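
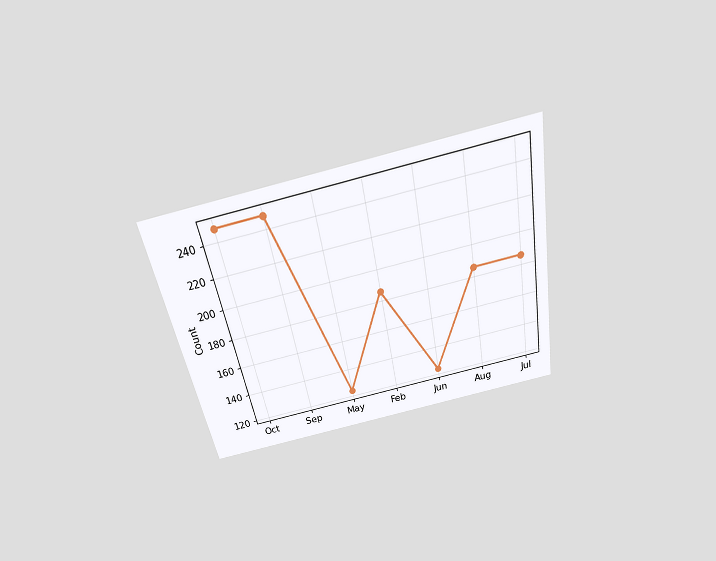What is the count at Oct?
248

The chart is tilted about 11° counter-clockwise and viewed slightly from above. At Oct, the line is at 248.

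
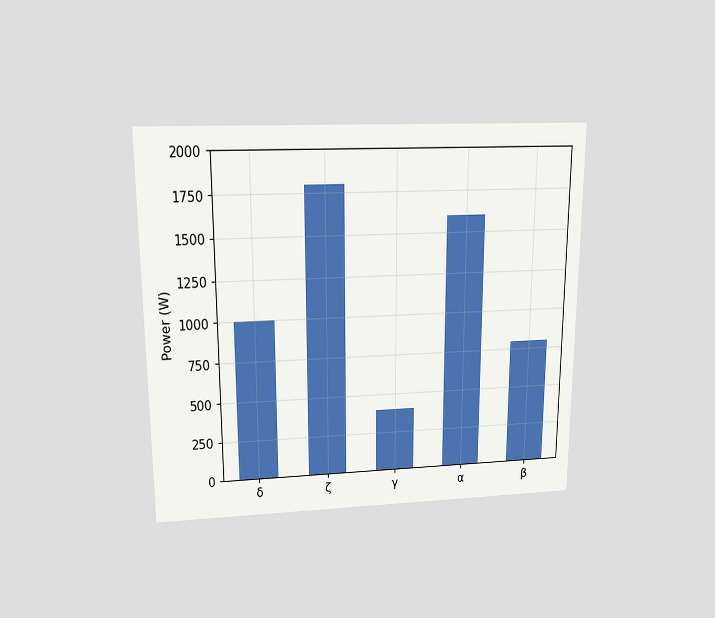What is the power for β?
800W

The chart is viewed slightly from above. Reading along the chart's y-axis, the β bar reaches 800W.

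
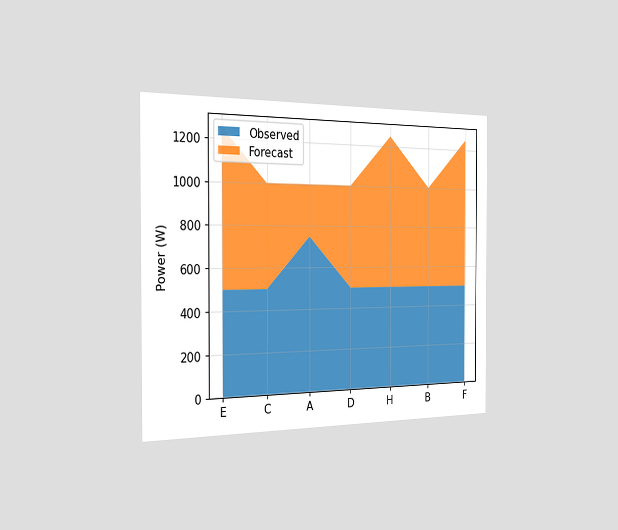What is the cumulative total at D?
1000W

The chart is viewed slightly from the left. The stacked total at D reaches 1000W.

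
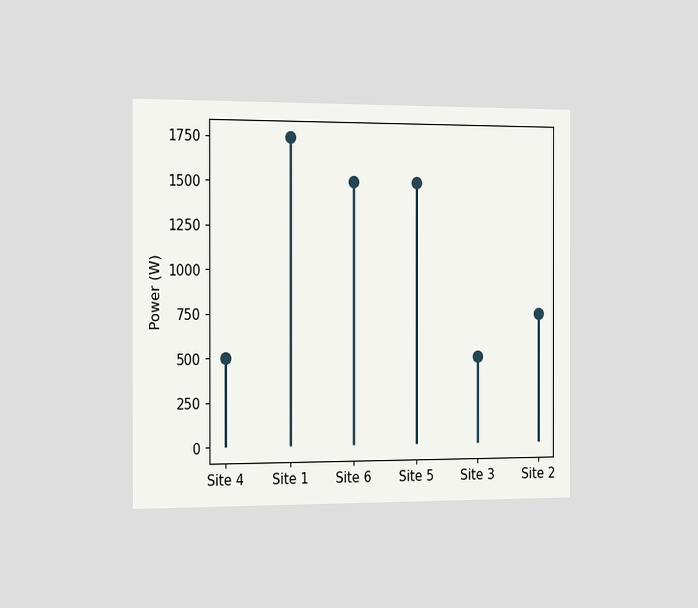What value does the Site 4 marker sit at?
500W

The chart is viewed slightly from the left. The Site 4 marker sits at 500W.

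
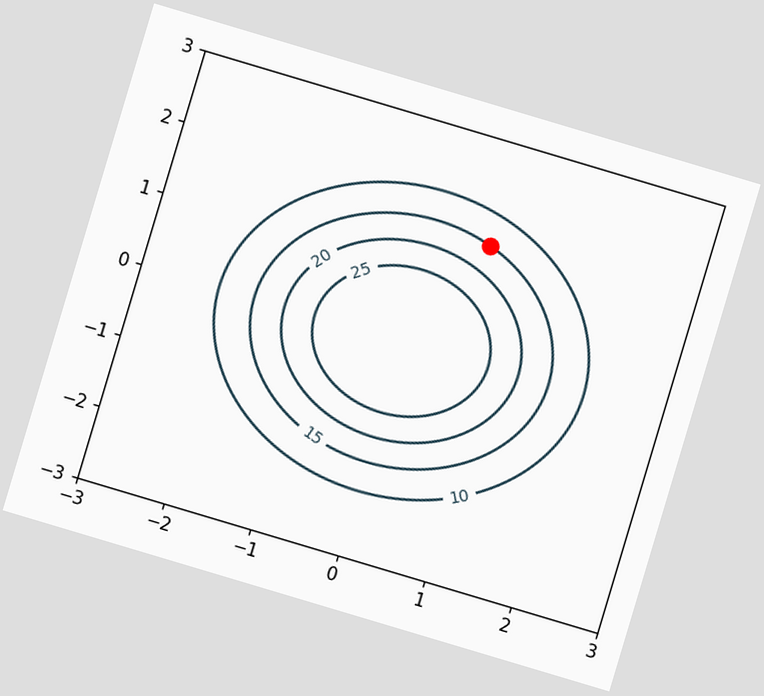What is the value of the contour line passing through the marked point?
15

The chart is tilted about 17° clockwise. The marked point sits on the contour labelled 15.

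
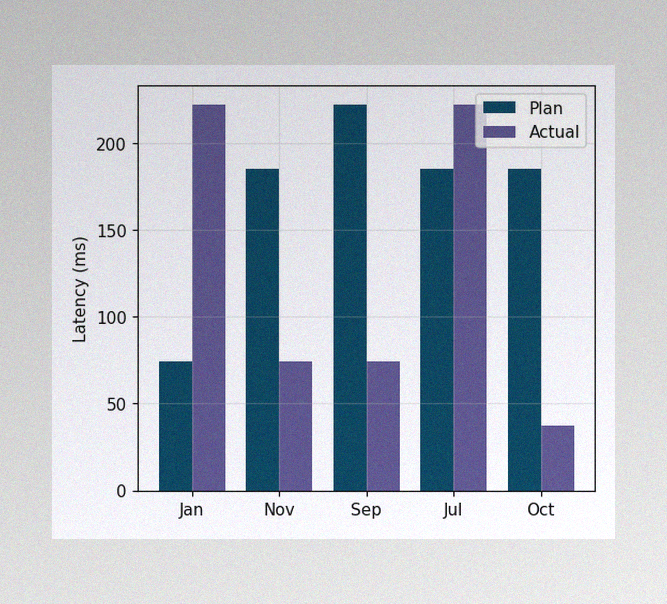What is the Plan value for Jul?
185ms

The image has some photo noise and uneven lighting. The Plan bar at Jul reaches 185ms on the y-axis.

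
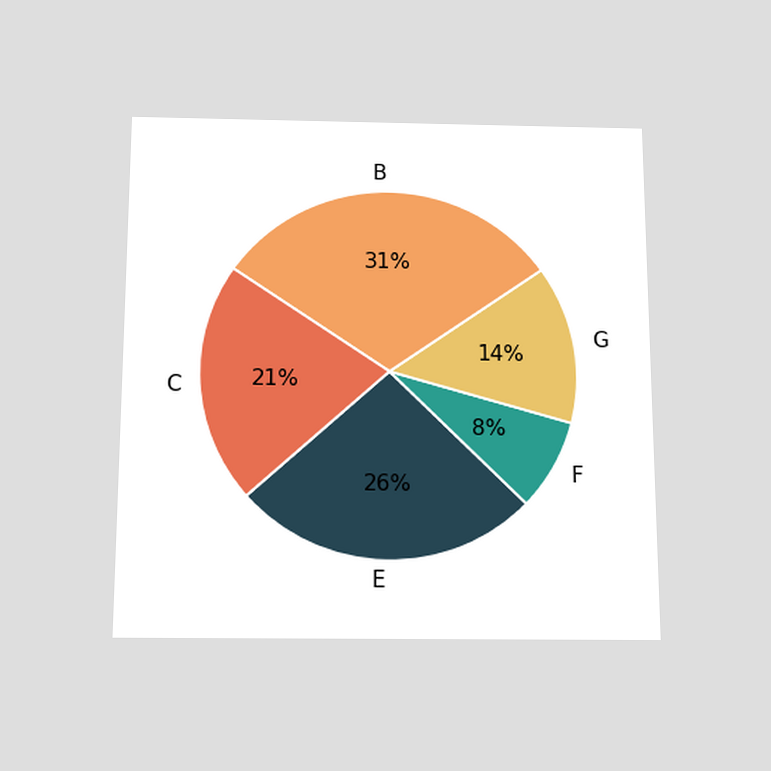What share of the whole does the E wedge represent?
The chart is viewed slightly from below. The E slice takes up 26% of the pie.

26%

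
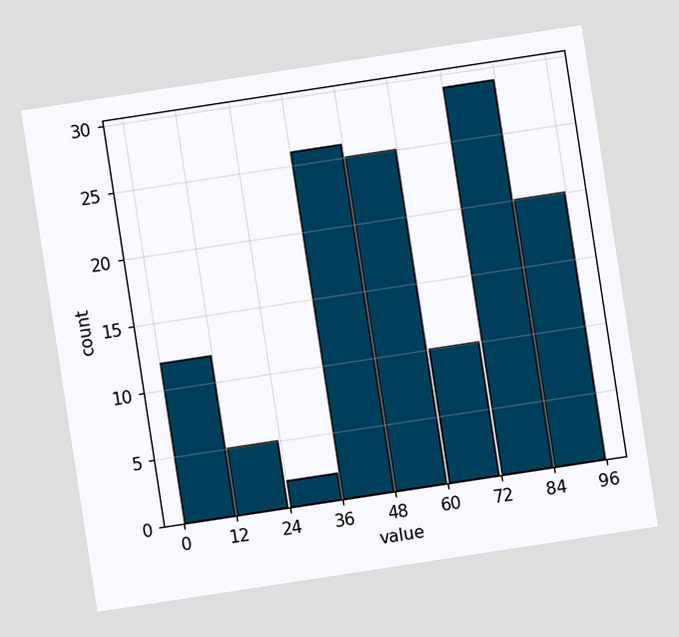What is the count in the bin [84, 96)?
20

The chart is tilted about 9° counter-clockwise. The [84, 96) bin has height 20.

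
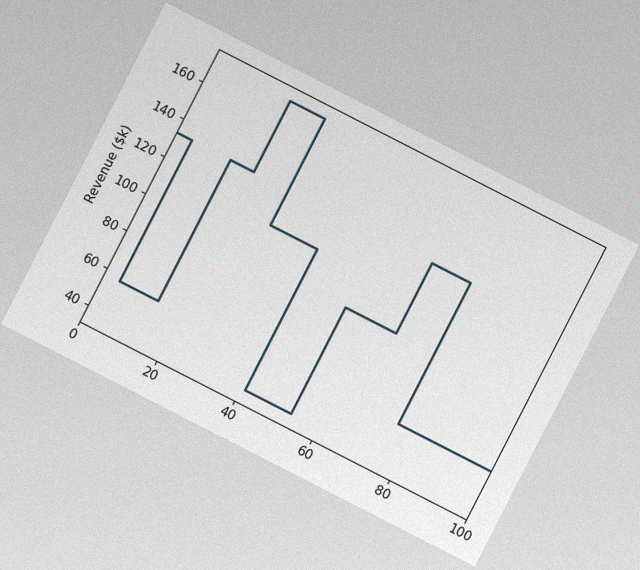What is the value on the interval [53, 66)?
The chart is tilted about 27° clockwise, with some photo noise. On [53, 66) the step sits at $95k.

$95k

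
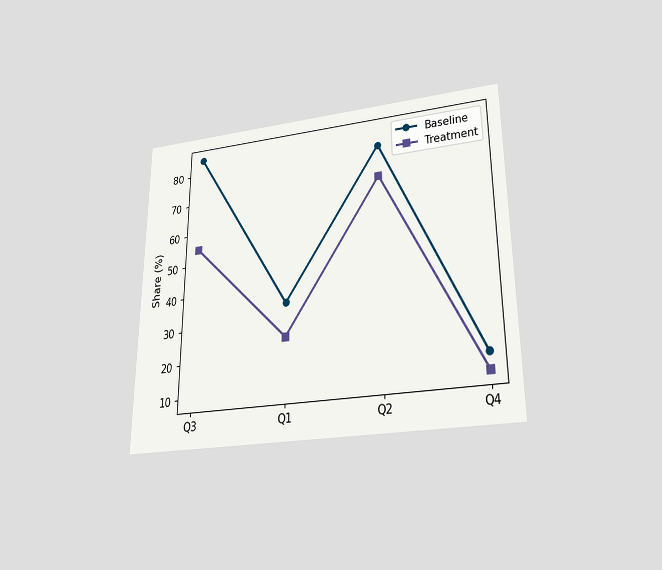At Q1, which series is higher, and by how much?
The chart is viewed slightly from below. At Q1, Baseline sits above the other line by 10%.

Baseline, by 10%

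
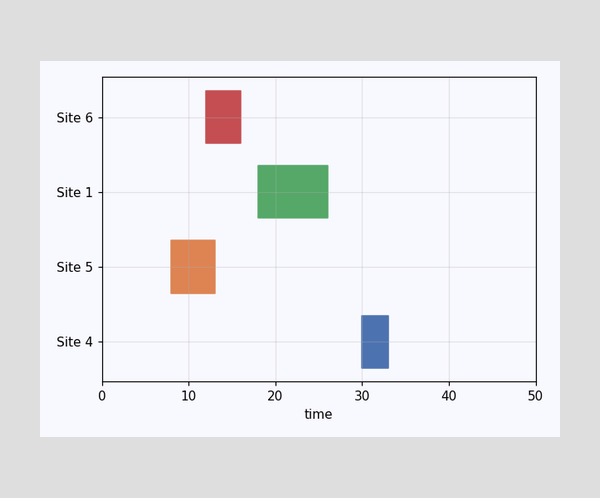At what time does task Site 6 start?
12

The Site 6 bar begins at t=12.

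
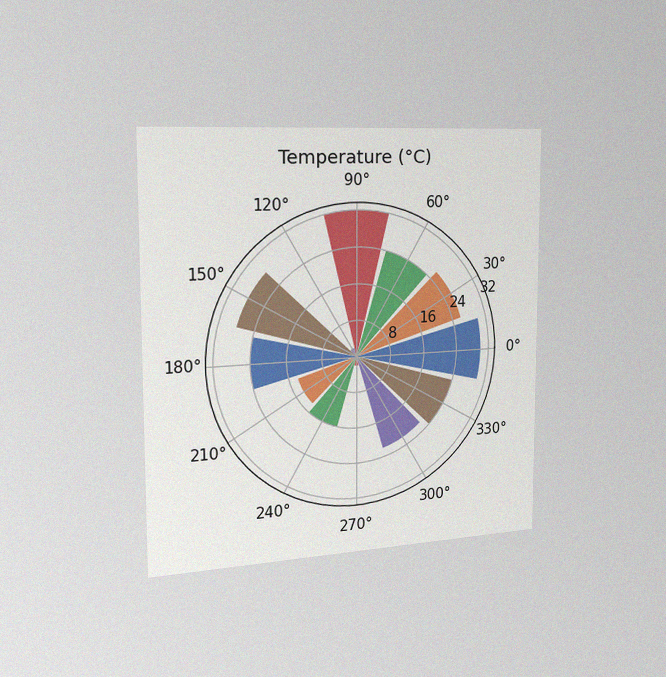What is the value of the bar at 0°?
The chart is viewed slightly from the left, with some photo noise. The bar at 0° reaches 30°C on the radial axis.

30°C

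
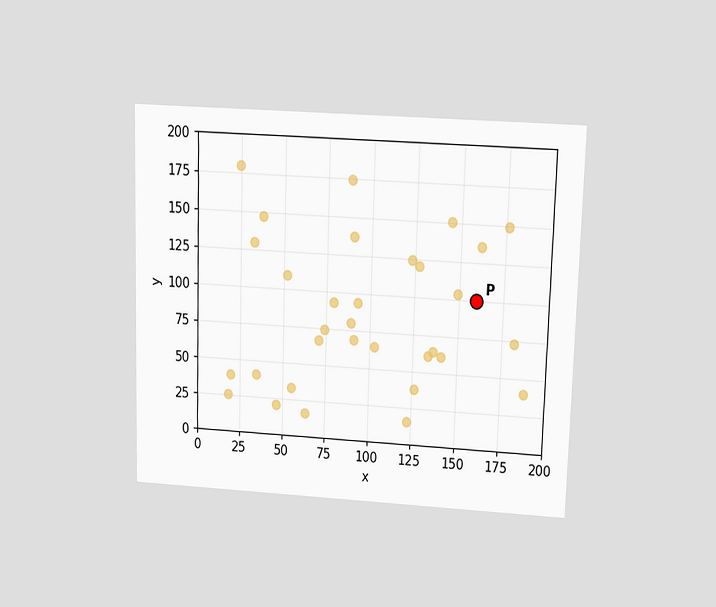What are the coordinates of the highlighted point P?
The chart is viewed slightly from above. Following the gridlines from P to each axis, P sits at (160, 100).

(160, 100)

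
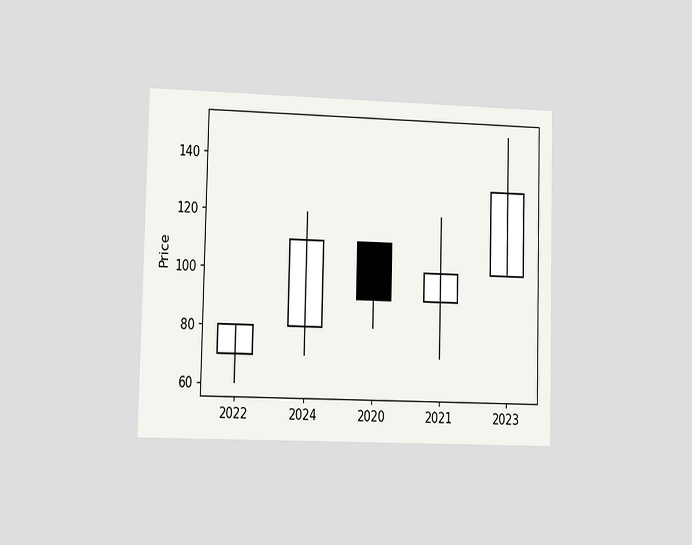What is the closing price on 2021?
The chart is viewed at a slight angle. The 2021 candle closes at 100.

100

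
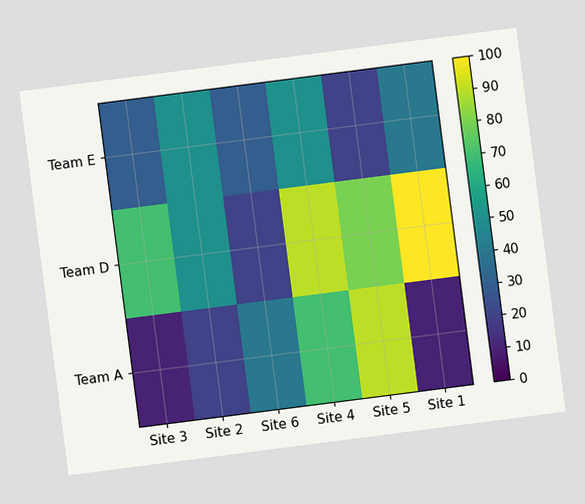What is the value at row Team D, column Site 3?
The chart is tilted about 7° counter-clockwise. Matching cell (Team D, Site 3) against the colorbar gives 70.

70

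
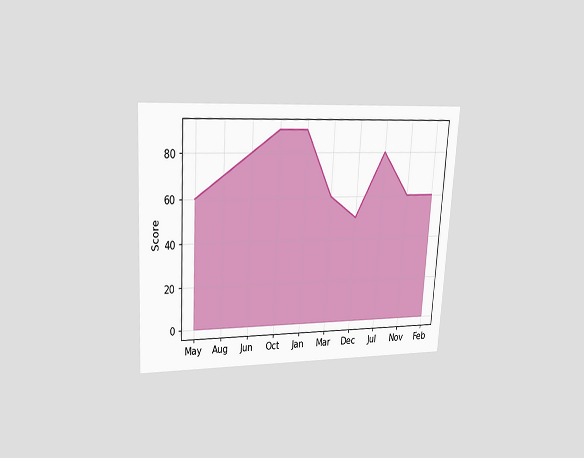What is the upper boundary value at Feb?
60

The chart is tilted about 3° clockwise and viewed at a slight angle. At Feb the upper boundary is at 60.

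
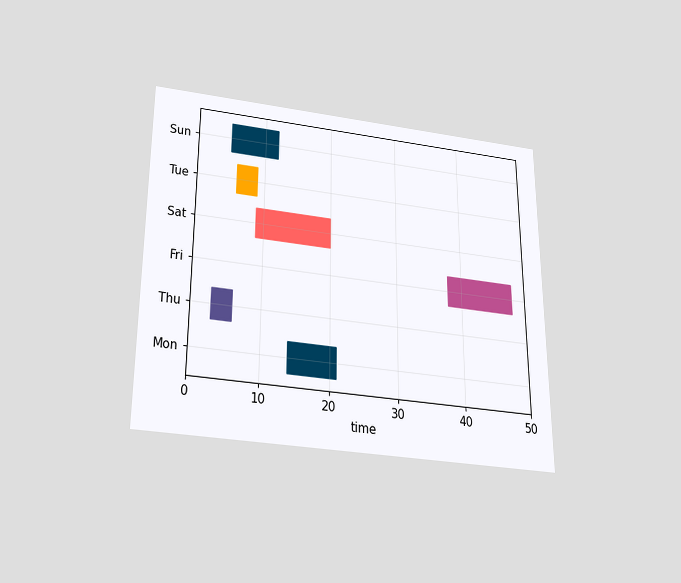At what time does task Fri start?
The chart is viewed slightly from below. The Fri bar begins at t=38.

38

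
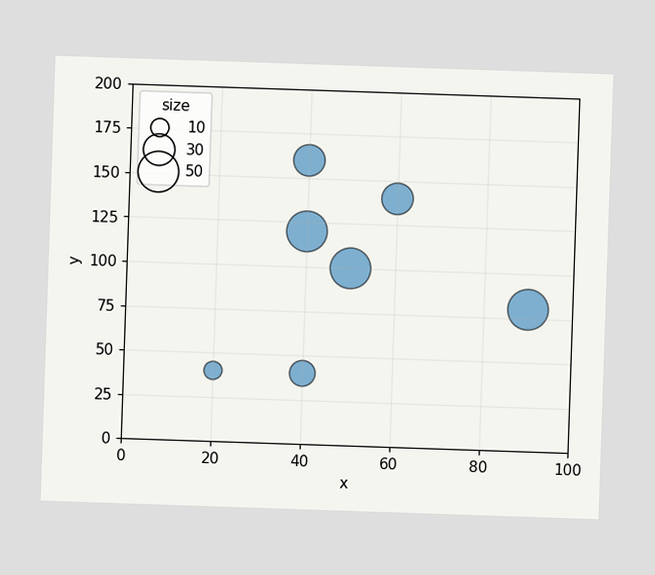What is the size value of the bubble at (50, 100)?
Matching the bubble at (50, 100) against the size legend gives 50.

50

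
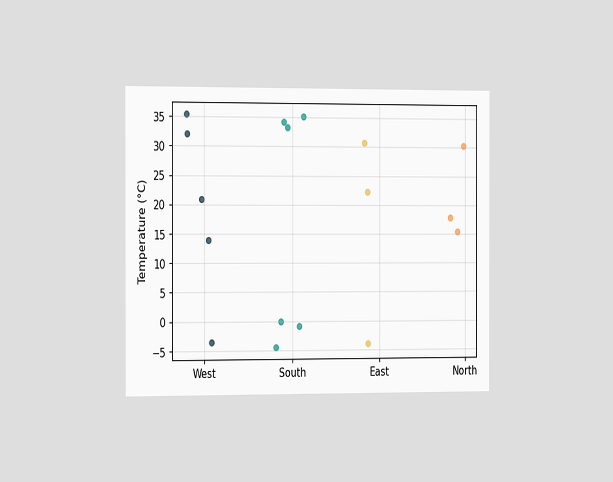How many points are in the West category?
5

The chart is viewed slightly from the left. Counting the markers in the West column gives 5.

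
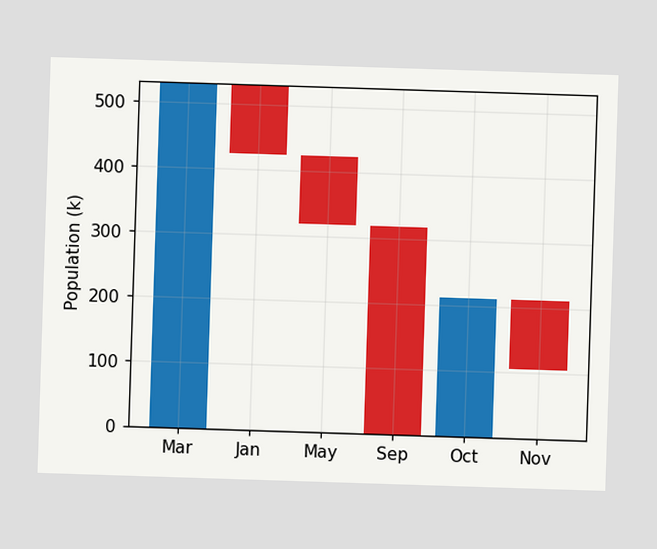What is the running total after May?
318k

After May the running total reaches 318k.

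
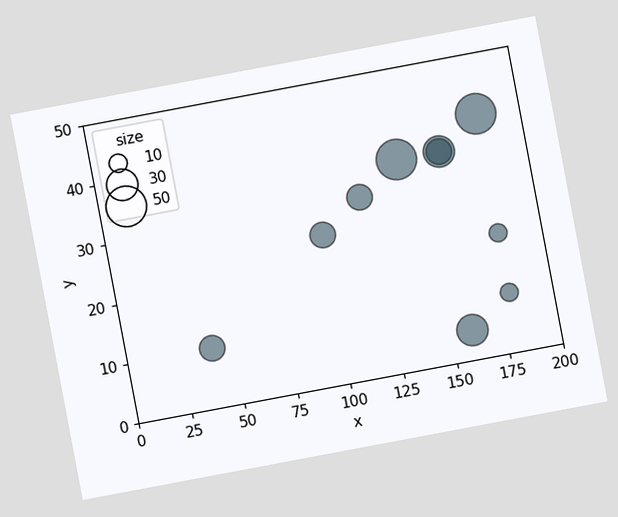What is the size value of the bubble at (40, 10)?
The chart is tilted about 11° counter-clockwise. Matching the bubble at (40, 10) against the size legend gives 20.

20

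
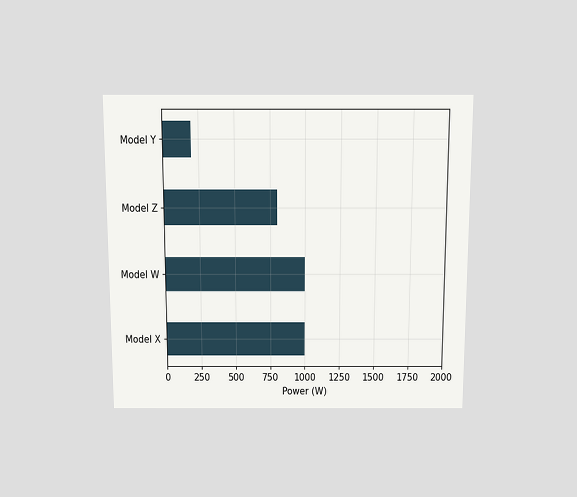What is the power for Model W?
The chart is viewed slightly from above. Reading along the chart's x-axis, the Model W bar reaches 1000W.

1000W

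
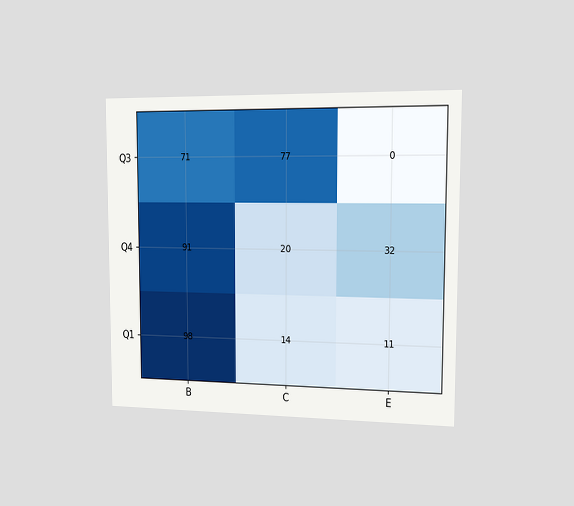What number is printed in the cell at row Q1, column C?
14

The chart is viewed slightly from the right. The (Q1, C) cell reads 14.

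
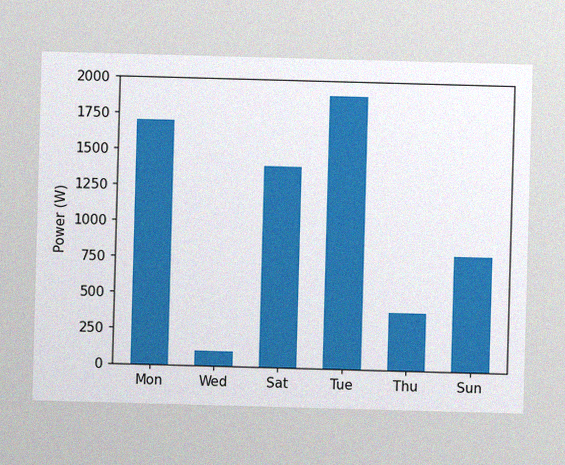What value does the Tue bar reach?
The image has some photo noise and uneven lighting. Reading along the chart's y-axis, the Tue bar reaches 1900W.

1900W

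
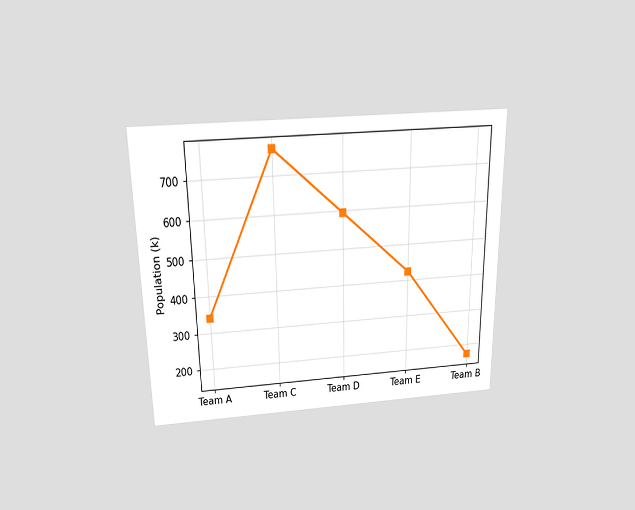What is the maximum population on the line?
The chart is viewed slightly from above. The highest point is at Team C, and reading across to the y-axis gives 765k.

765k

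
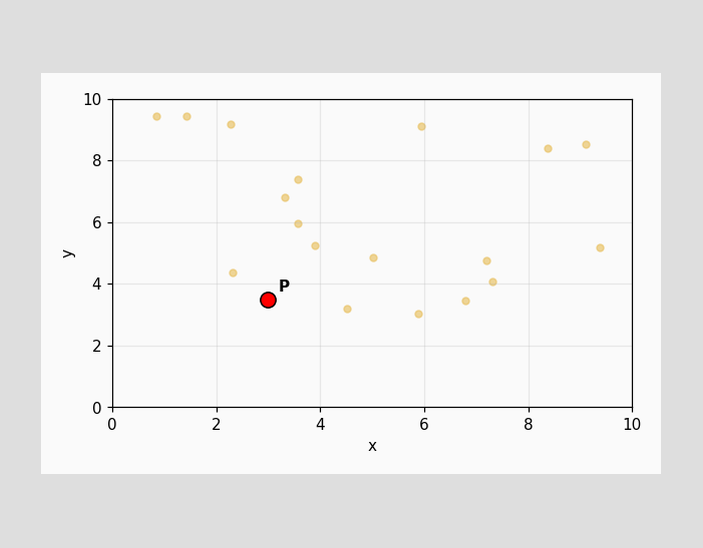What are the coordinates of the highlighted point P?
Following the gridlines from P to each axis, P sits at (3, 3.5).

(3, 3.5)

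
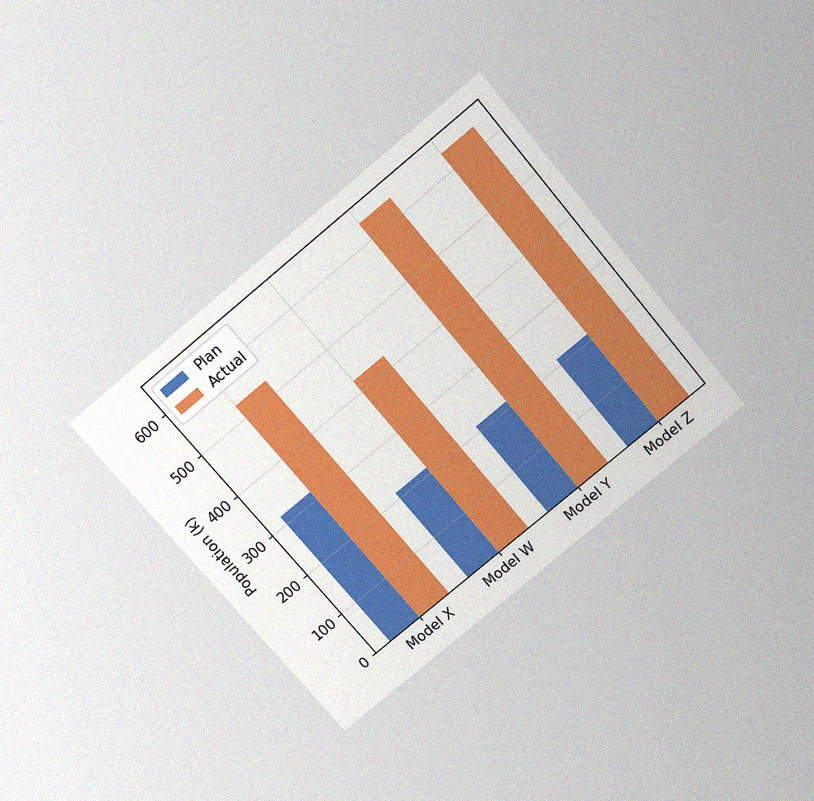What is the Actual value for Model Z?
The chart is tilted about 40° counter-clockwise and viewed slightly from above, with some photo noise. The Actual bar at Model Z reaches 636k on the y-axis.

636k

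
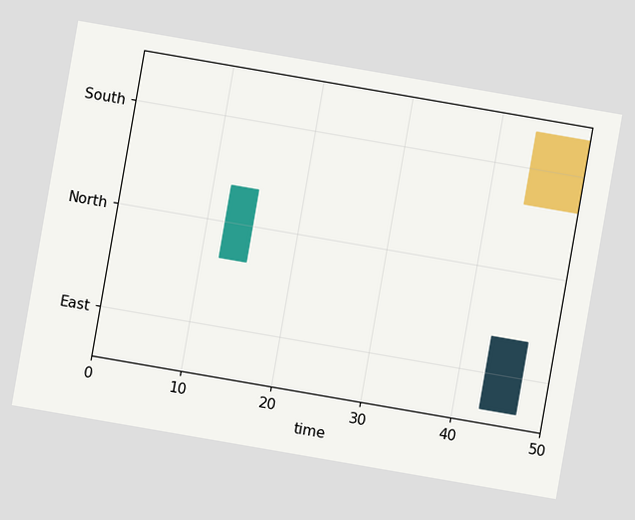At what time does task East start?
43

The chart is tilted about 10° clockwise. The East bar begins at t=43.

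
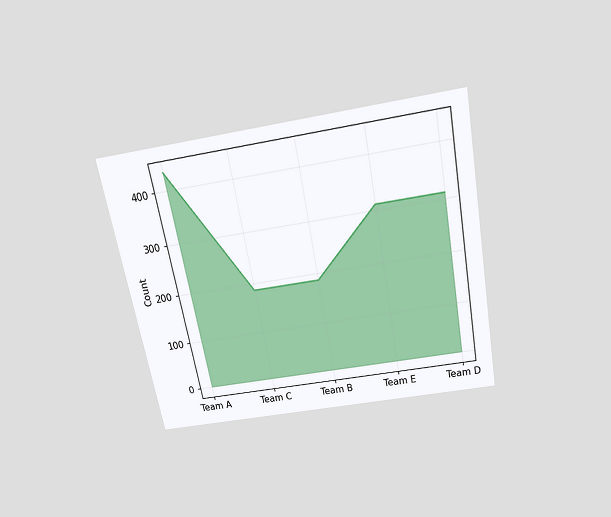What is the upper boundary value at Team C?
The chart is tilted about 11° counter-clockwise and viewed slightly from above. At Team C the upper boundary is at 186.

186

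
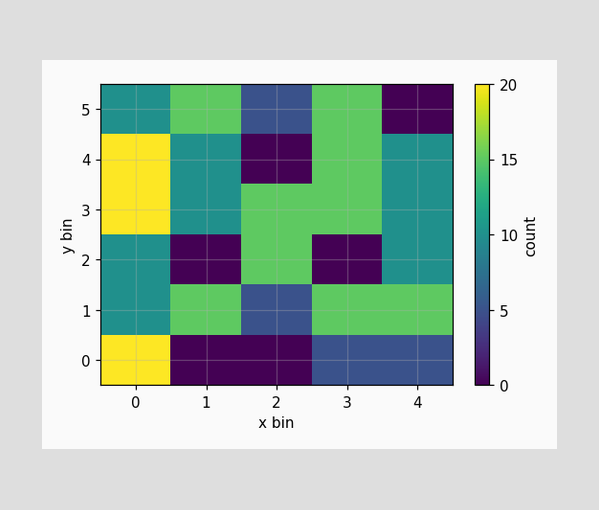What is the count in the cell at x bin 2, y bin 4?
0

Matching the cell (2, 4) against the colorbar gives 0.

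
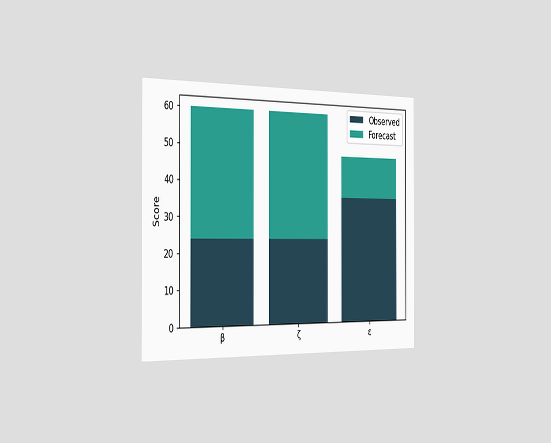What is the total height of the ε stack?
48

The chart is viewed slightly from the left. The ε stack's top reaches 48 on the y-axis.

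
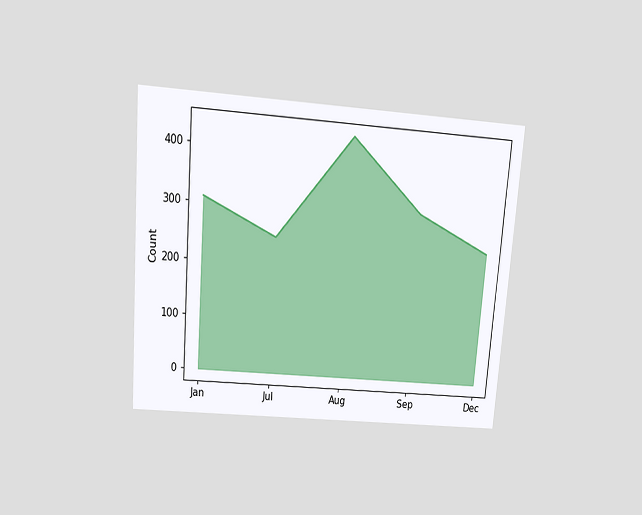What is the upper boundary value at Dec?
The chart is tilted about 4° clockwise and viewed slightly from above. At Dec the upper boundary is at 248.

248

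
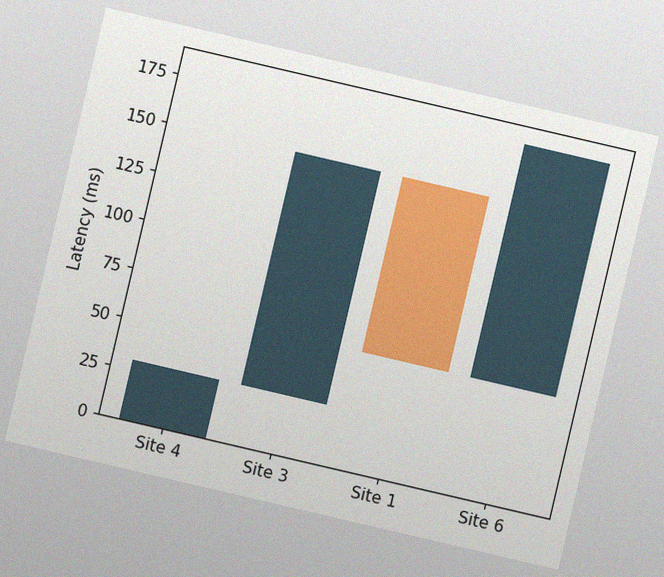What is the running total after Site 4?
The chart is tilted about 13° clockwise, with some photo noise. After Site 4 the running total reaches 30ms.

30ms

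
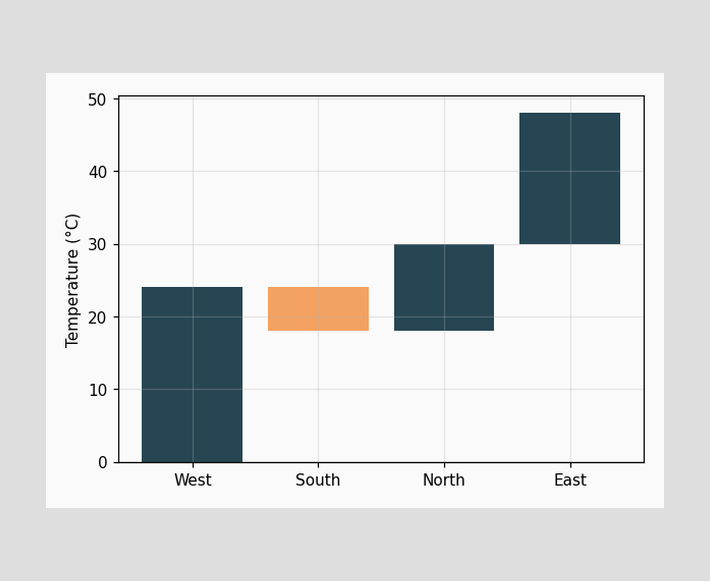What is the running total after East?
48°C

After East the running total reaches 48°C.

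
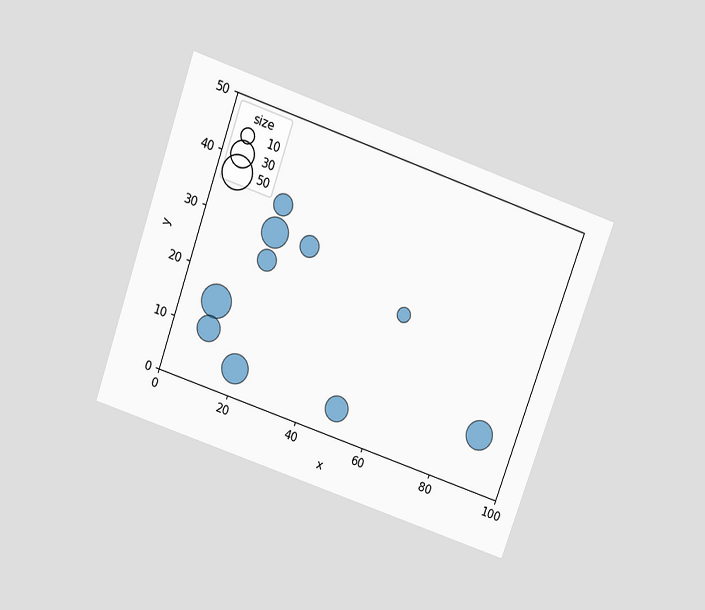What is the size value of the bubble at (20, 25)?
20

The chart is tilted about 19° clockwise and viewed slightly from above. Matching the bubble at (20, 25) against the size legend gives 20.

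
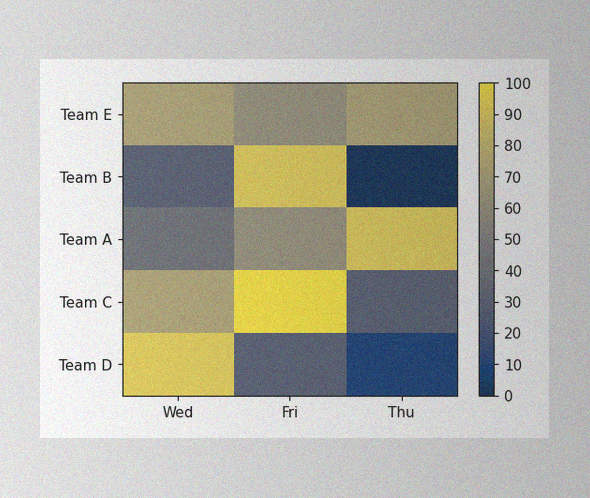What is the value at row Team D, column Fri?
The image has some photo noise and uneven lighting. Matching cell (Team D, Fri) against the colorbar gives 30.

30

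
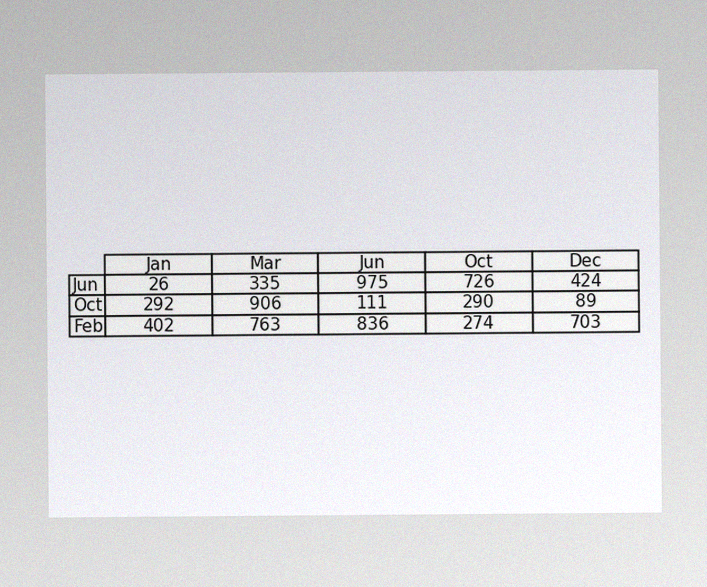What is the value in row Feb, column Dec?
703

The image has some photo noise and uneven lighting. The (Feb, Dec) cell reads 703.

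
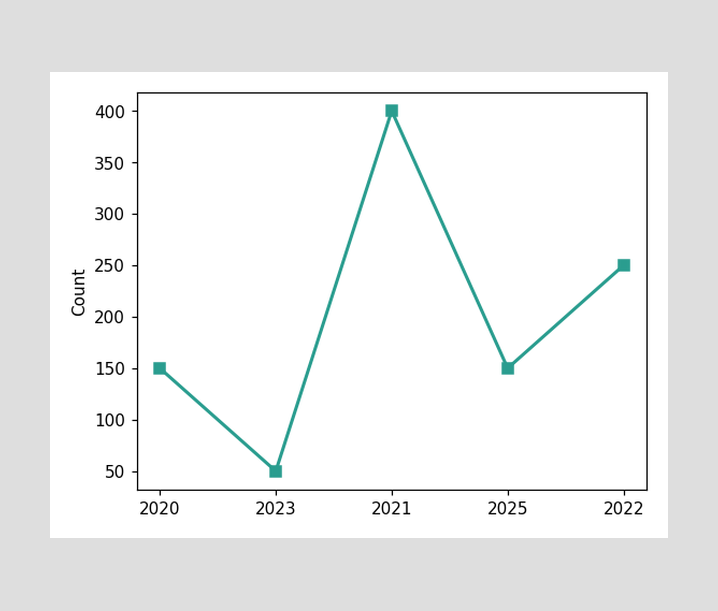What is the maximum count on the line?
The highest point is at 2021, and reading across to the y-axis gives 400.

400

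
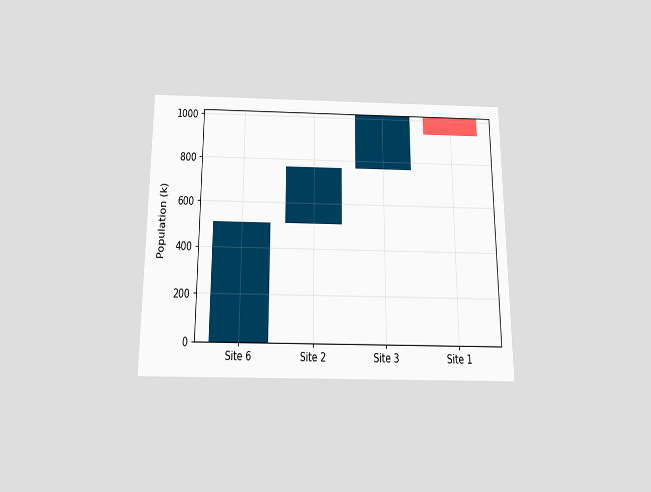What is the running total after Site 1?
The chart is viewed slightly from below. After Site 1 the running total reaches 935k.

935k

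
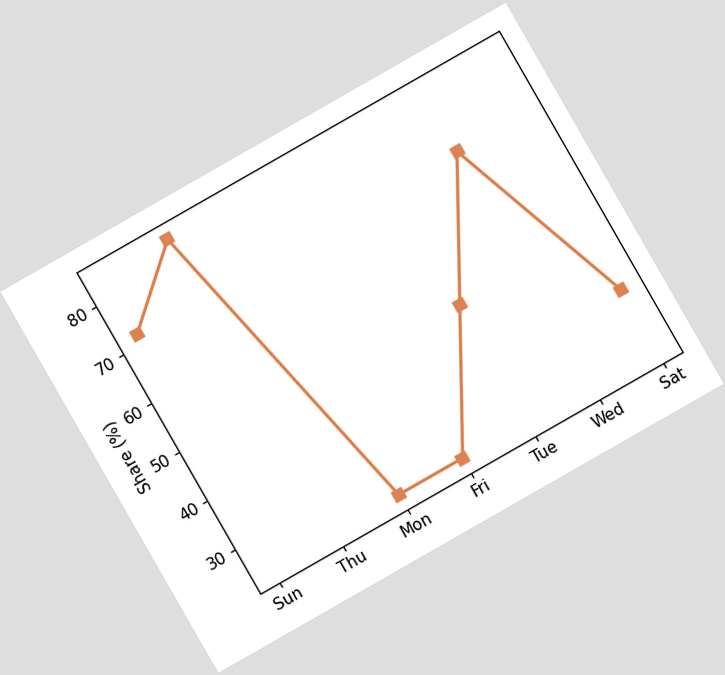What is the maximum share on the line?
84%

The chart is tilted about 30° counter-clockwise. The highest point is at Thu, and reading across to the y-axis gives 84%.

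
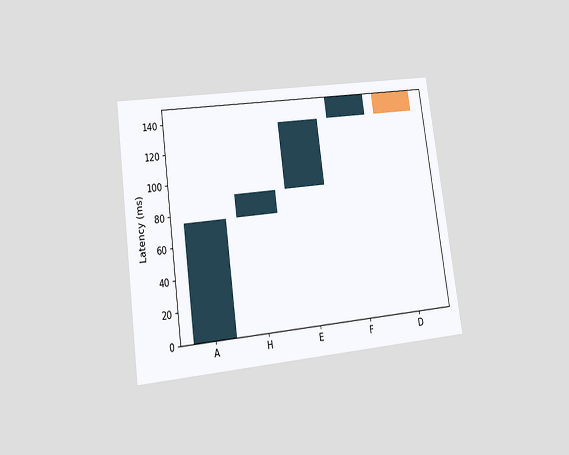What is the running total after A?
The chart is tilted about 8° counter-clockwise and viewed at a slight angle. After A the running total reaches 75ms.

75ms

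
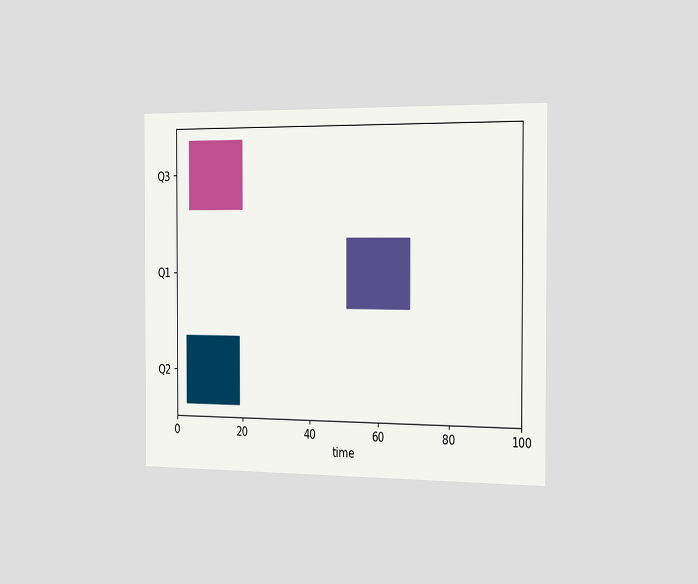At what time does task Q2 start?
3

The chart is viewed slightly from the right. The Q2 bar begins at t=3.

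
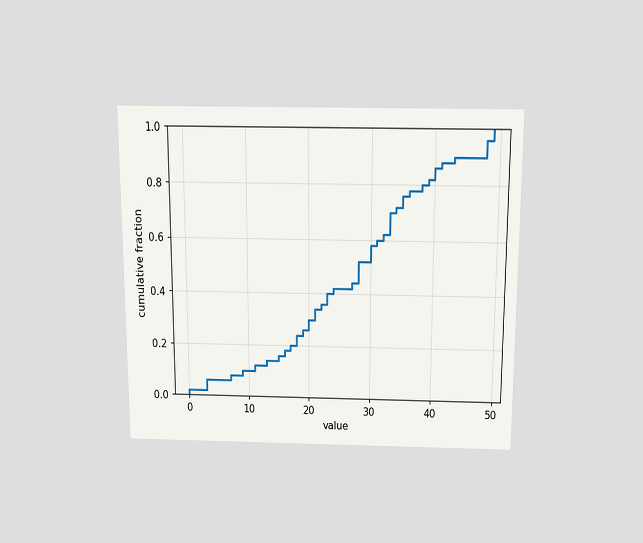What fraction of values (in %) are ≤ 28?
52%

The chart is viewed slightly from above. At x=28 the ECDF step is at 52%.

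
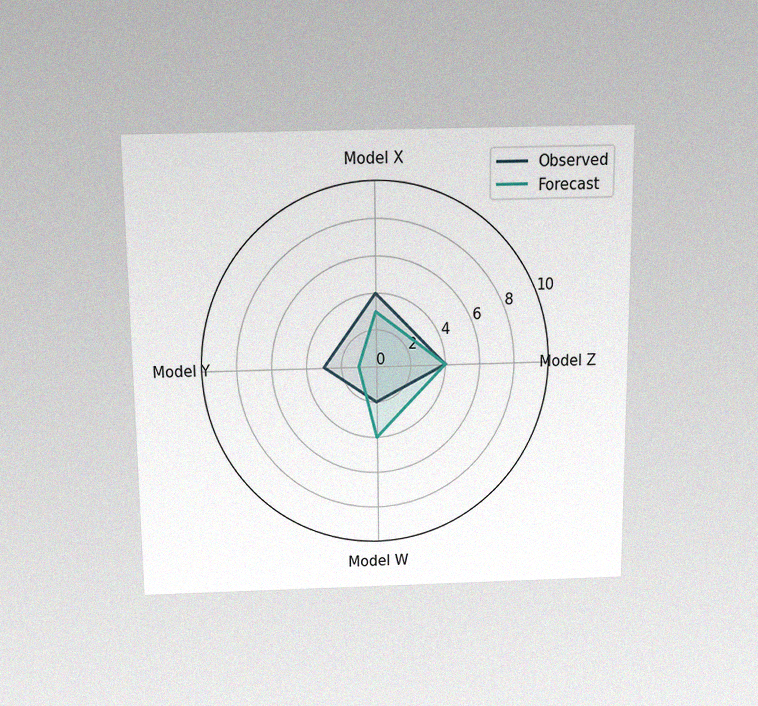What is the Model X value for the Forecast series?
The chart is viewed slightly from above, with some photo noise. On the Model X axis, Forecast reaches 3.

3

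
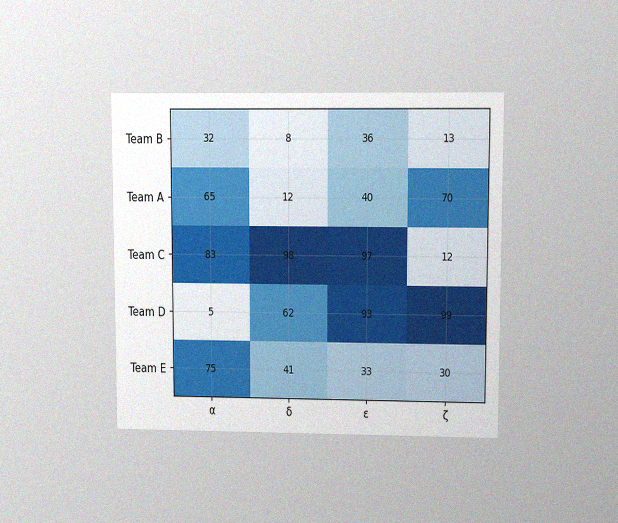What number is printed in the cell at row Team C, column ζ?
12

The chart is viewed at a slight angle, with some photo noise. The (Team C, ζ) cell reads 12.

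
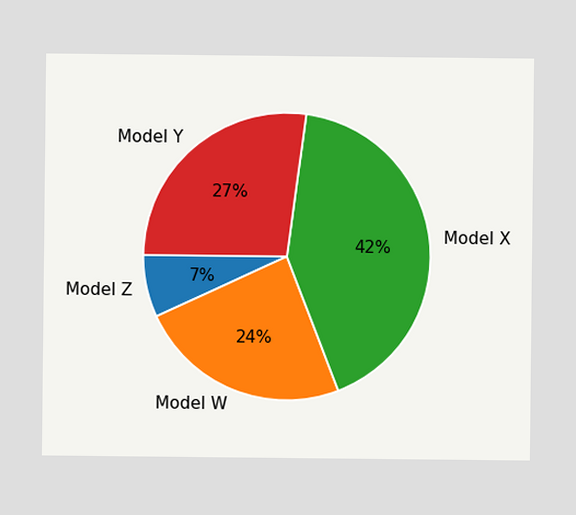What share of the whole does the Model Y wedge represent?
The Model Y slice takes up 27% of the pie.

27%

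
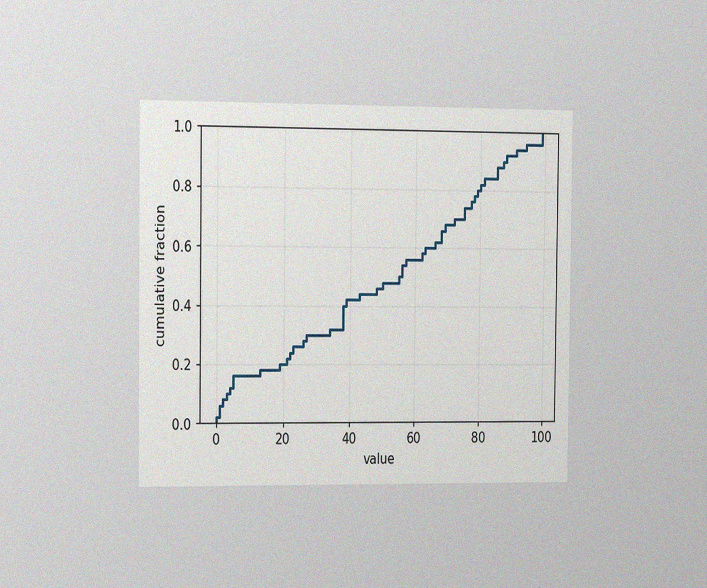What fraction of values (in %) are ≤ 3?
10%

The chart is viewed slightly from the left, with some photo noise. At x=3 the ECDF step is at 10%.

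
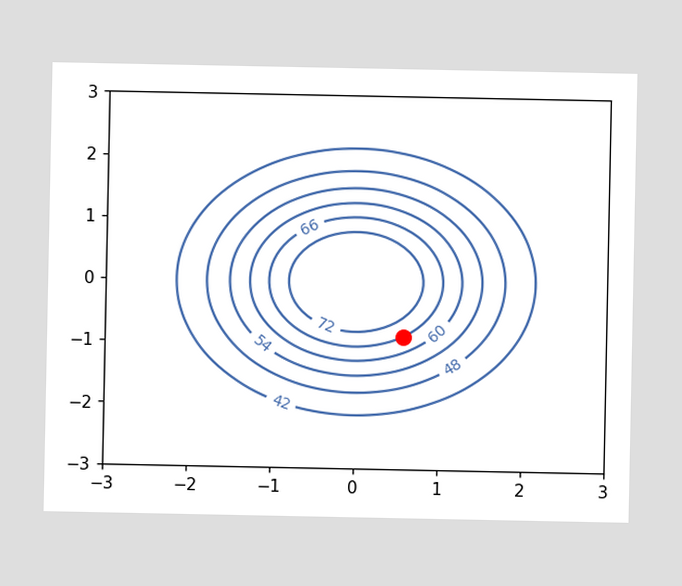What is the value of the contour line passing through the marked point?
66

The marked point sits on the contour labelled 66.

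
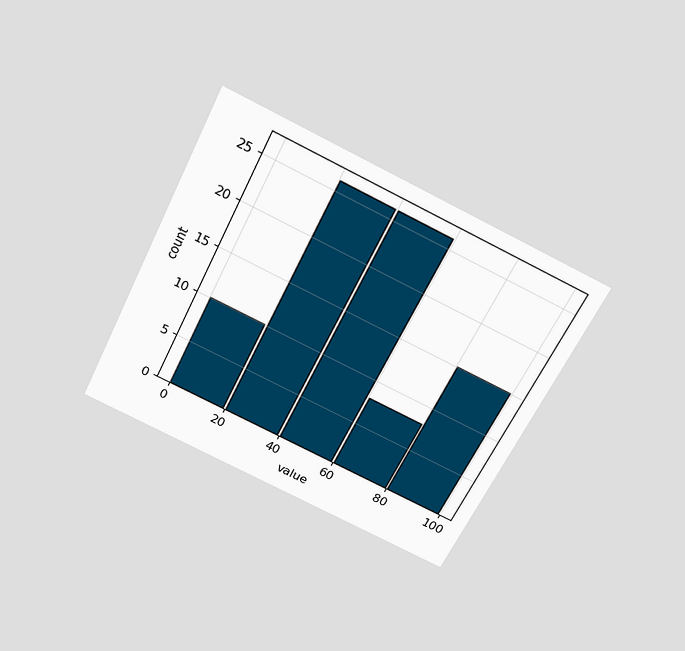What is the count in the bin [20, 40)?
The chart is tilted about 26° clockwise and viewed slightly from above. The [20, 40) bin has height 26.

26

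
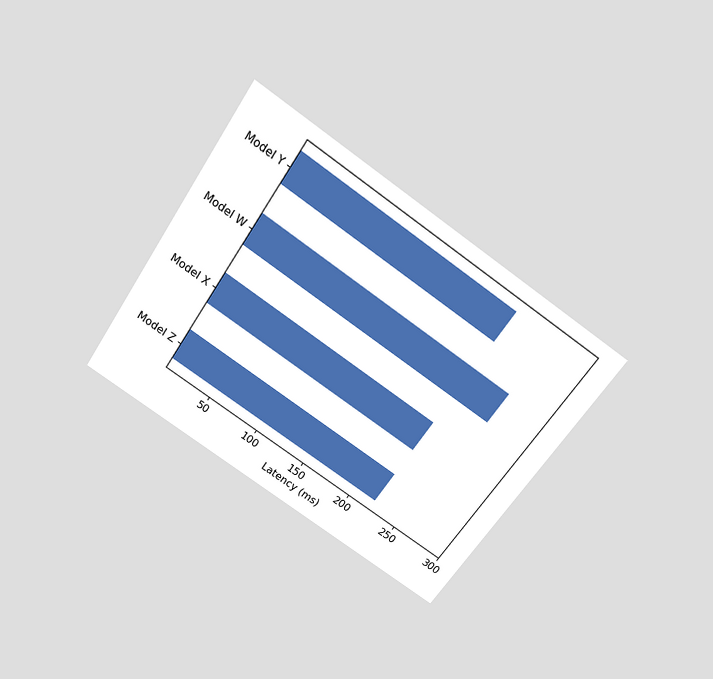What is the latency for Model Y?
222ms

The chart is tilted about 35° clockwise and viewed slightly from above. Reading along the chart's x-axis, the Model Y bar reaches 222ms.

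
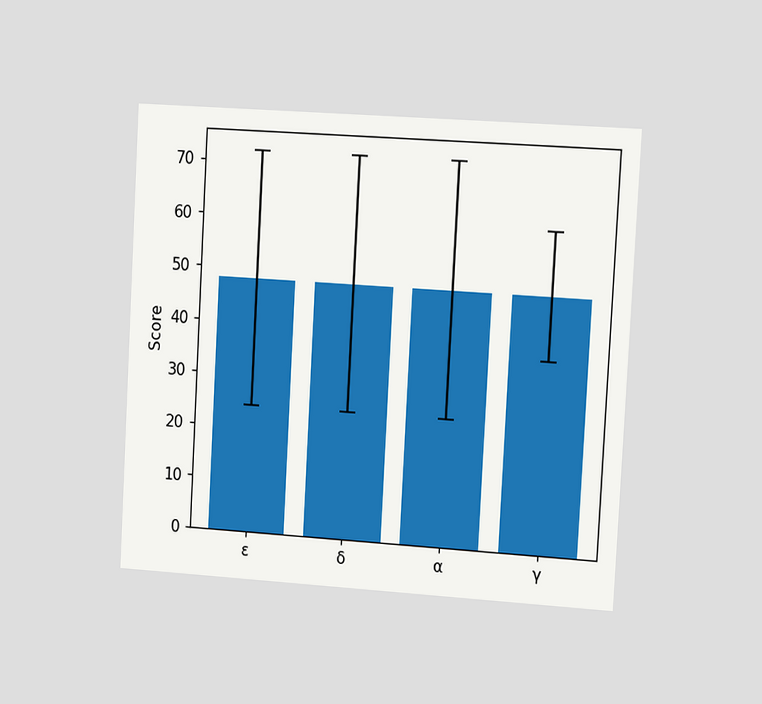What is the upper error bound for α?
The chart is tilted about 3° clockwise and viewed slightly from the right. The α bar's upper whisker reaches 72.

72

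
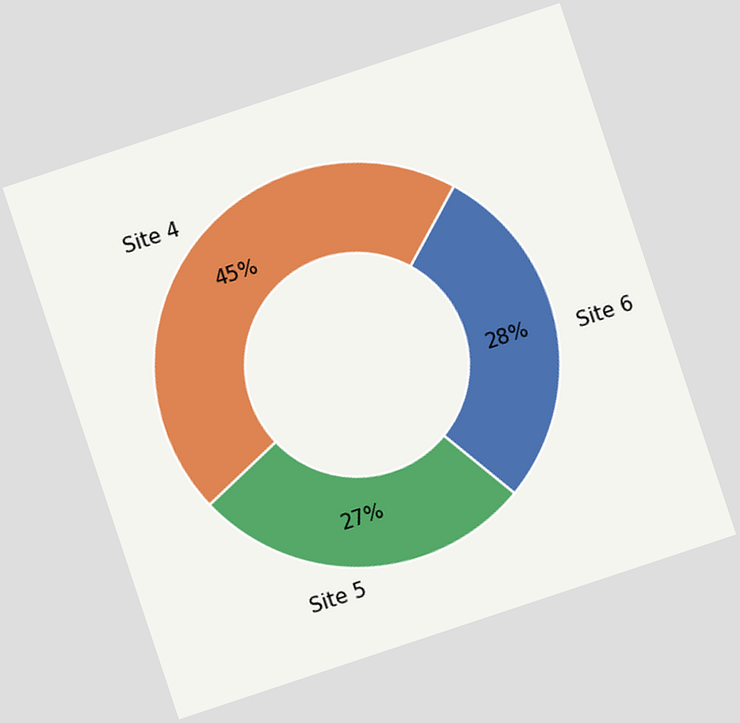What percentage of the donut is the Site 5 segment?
The chart is tilted about 18° counter-clockwise. The Site 5 segment takes up 27% of the ring.

27%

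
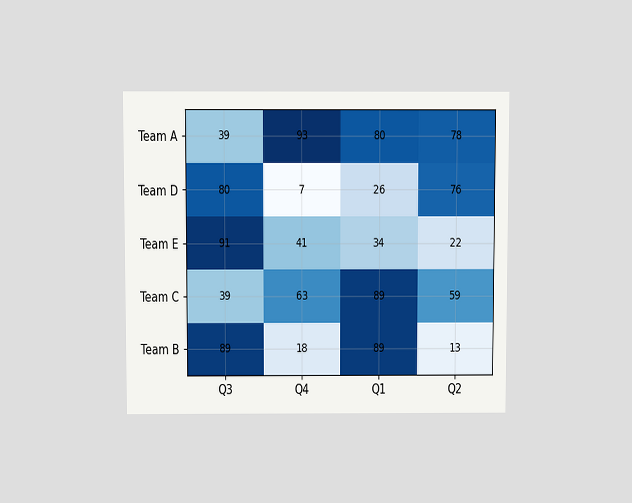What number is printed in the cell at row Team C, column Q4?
The chart is viewed slightly from above. The (Team C, Q4) cell reads 63.

63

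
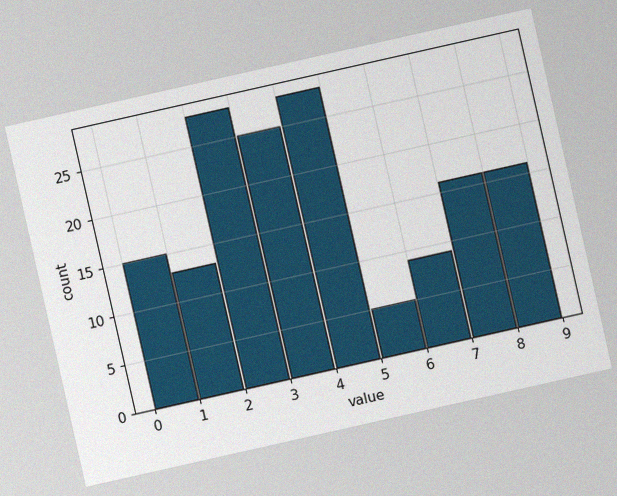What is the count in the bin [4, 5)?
The chart is tilted about 13° counter-clockwise, with some photo noise. The [4, 5) bin has height 28.

28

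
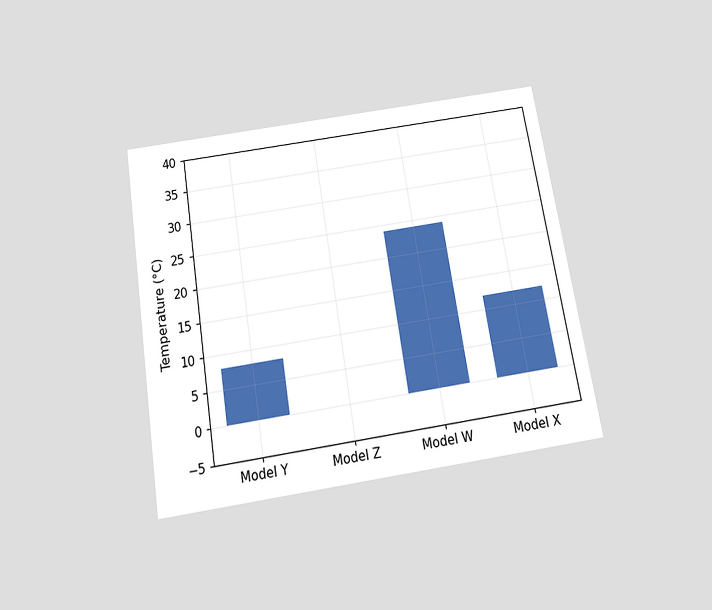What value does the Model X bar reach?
The chart is tilted about 9° counter-clockwise and viewed slightly from below. Reading along the chart's y-axis, the Model X bar reaches 12°C.

12°C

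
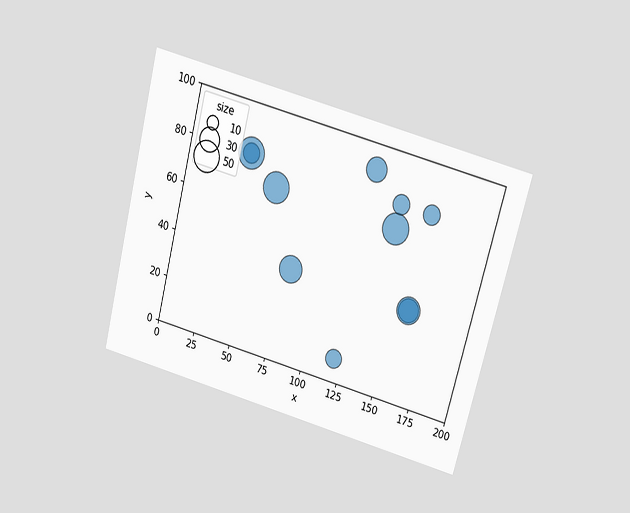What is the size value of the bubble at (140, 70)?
50

The chart is tilted about 15° clockwise and viewed slightly from above. Matching the bubble at (140, 70) against the size legend gives 50.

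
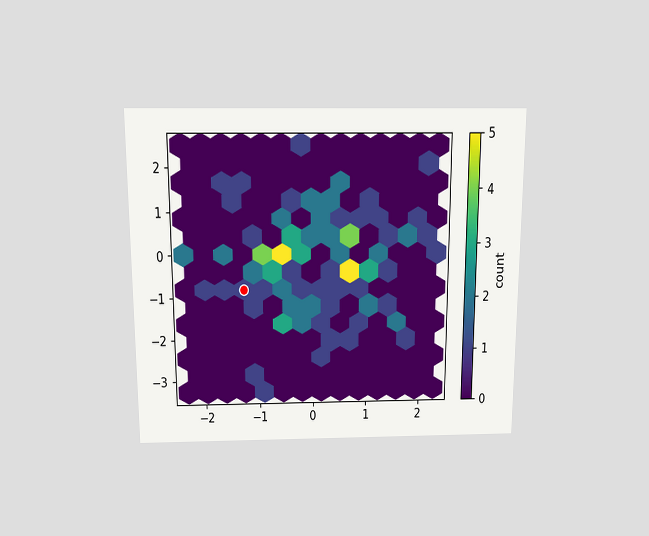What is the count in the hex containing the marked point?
1

The chart is viewed slightly from above. The marked hex reads 1 on the colorbar.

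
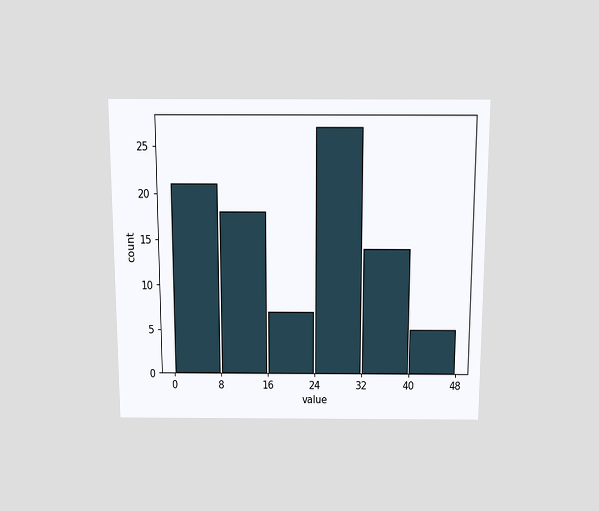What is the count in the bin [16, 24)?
The chart is viewed slightly from above. The [16, 24) bin has height 7.

7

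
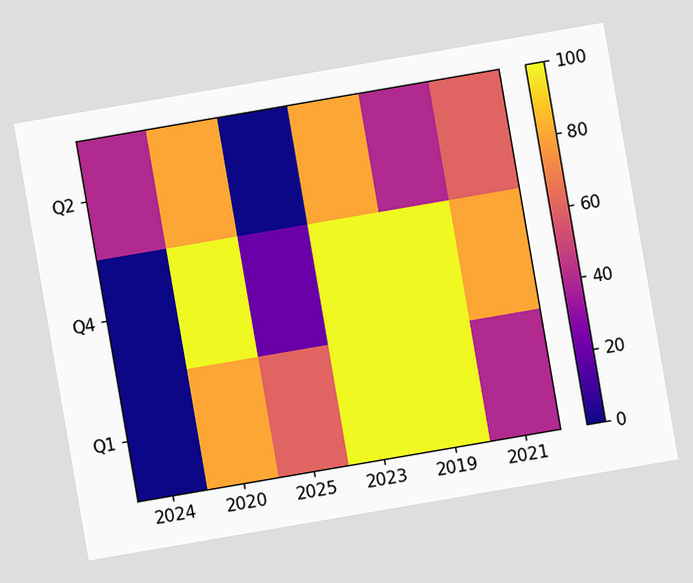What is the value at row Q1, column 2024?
The chart is tilted about 10° counter-clockwise. Matching cell (Q1, 2024) against the colorbar gives 0.

0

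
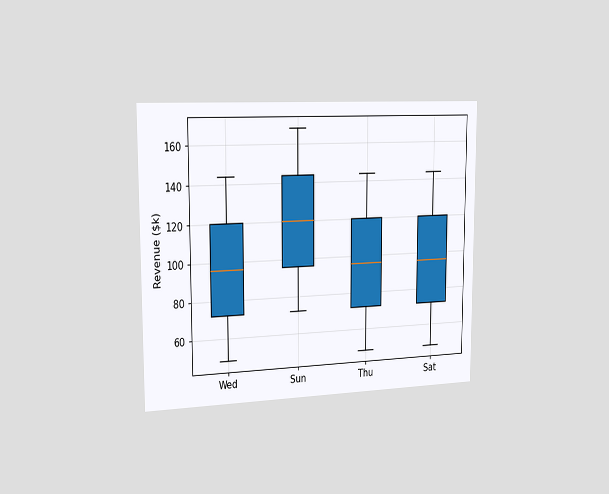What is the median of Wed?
$96k

The chart is viewed slightly from the left. The median line in the Wed box sits at $96k.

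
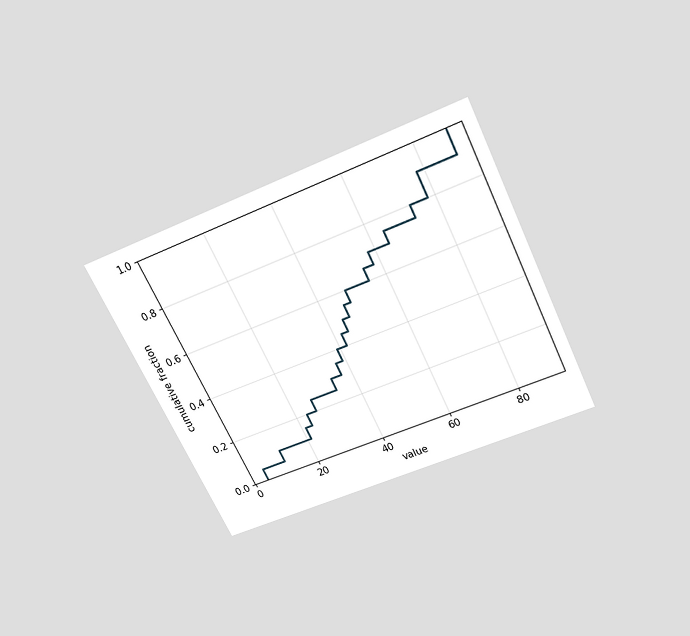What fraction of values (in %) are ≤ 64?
The chart is tilted about 25° counter-clockwise and viewed slightly from above. At x=64 the ECDF step is at 75%.

75%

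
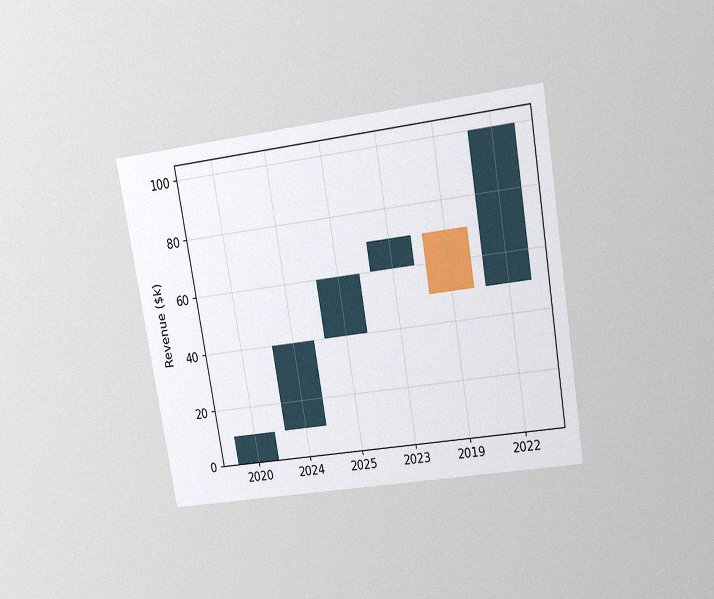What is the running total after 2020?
$10k

The chart is tilted about 10° counter-clockwise and viewed slightly from above, with some photo noise. After 2020 the running total reaches $10k.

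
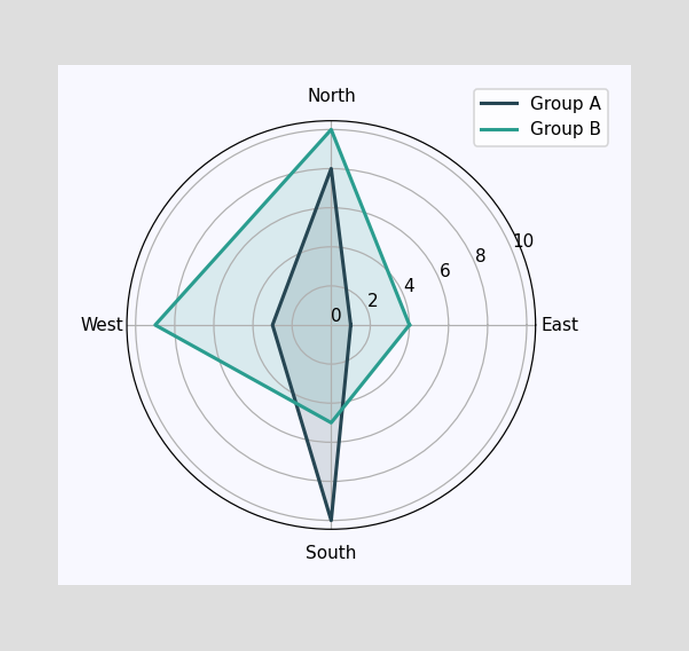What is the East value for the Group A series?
1

On the East axis, Group A reaches 1.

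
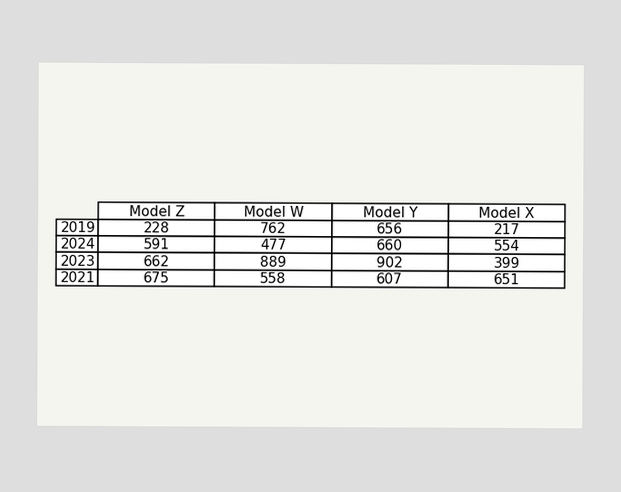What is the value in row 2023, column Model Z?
662

The (2023, Model Z) cell reads 662.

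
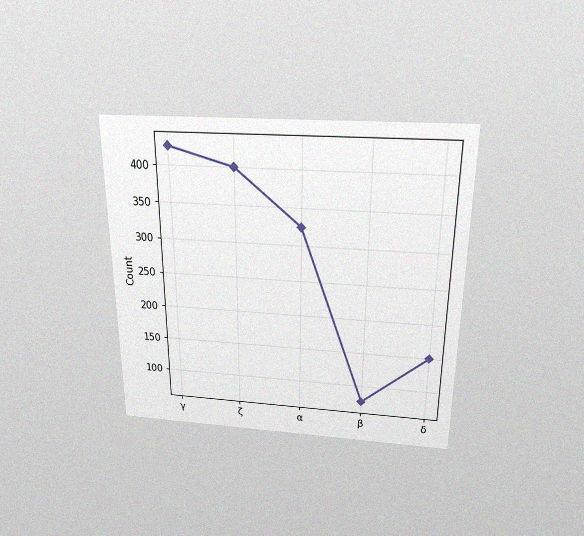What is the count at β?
75

The chart is viewed slightly from above, with some photo noise. At β, the line is at 75.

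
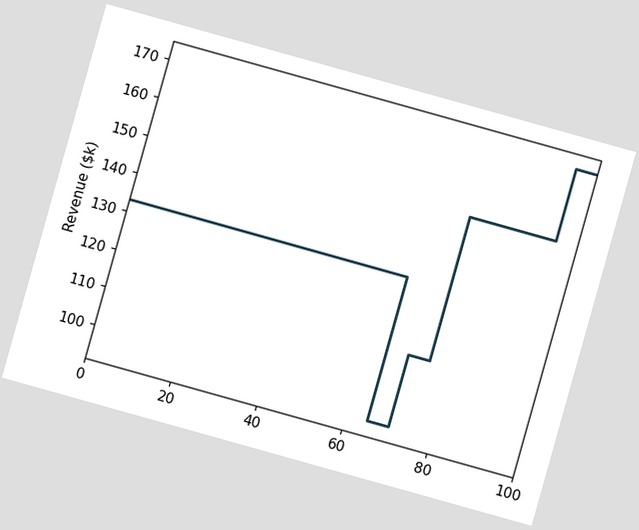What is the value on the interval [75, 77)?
The chart is tilted about 16° clockwise. On [75, 77) the step sits at $152k.

$152k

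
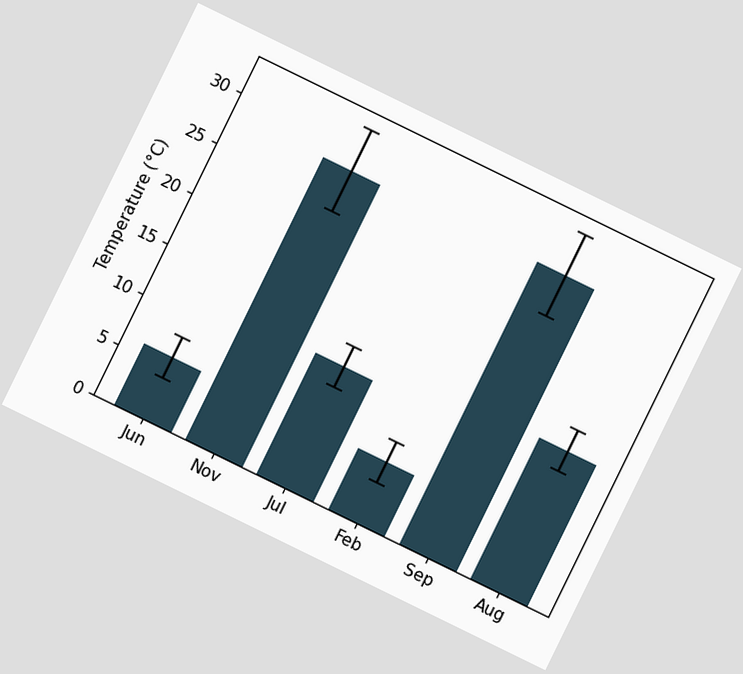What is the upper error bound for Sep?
The chart is tilted about 26° clockwise. The Sep bar's upper whisker reaches 32°C.

32°C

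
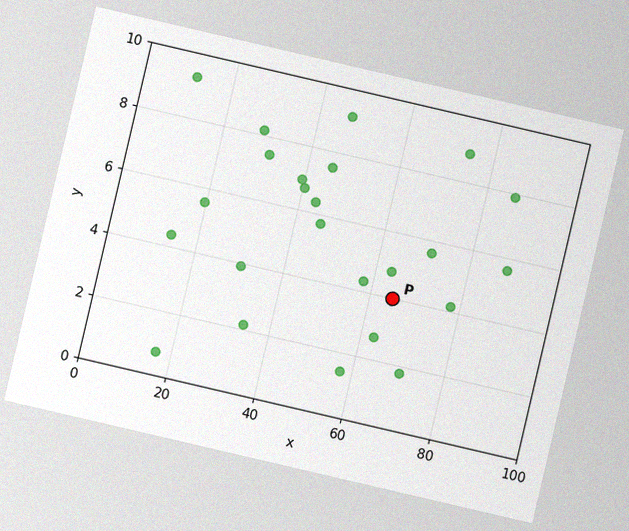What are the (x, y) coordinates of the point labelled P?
The chart is tilted about 13° clockwise, with some photo noise. Following the gridlines from P to each axis, P sits at (65, 4).

(65, 4)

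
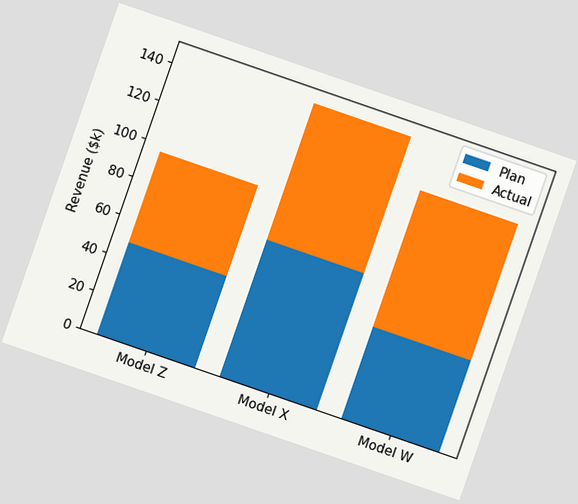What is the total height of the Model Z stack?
$96k

The chart is tilted about 19° clockwise. The Model Z stack's top reaches $96k on the y-axis.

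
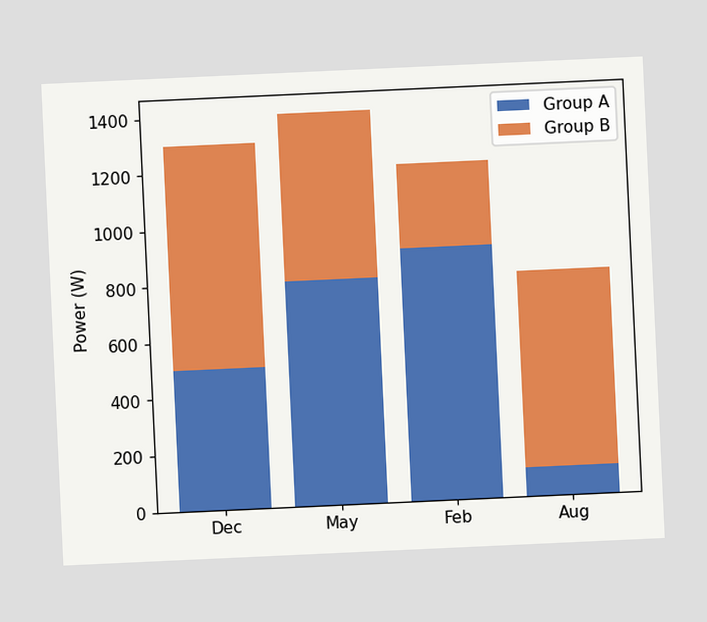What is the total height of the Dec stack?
1300W

The chart is tilted about 3° counter-clockwise. The Dec stack's top reaches 1300W on the y-axis.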